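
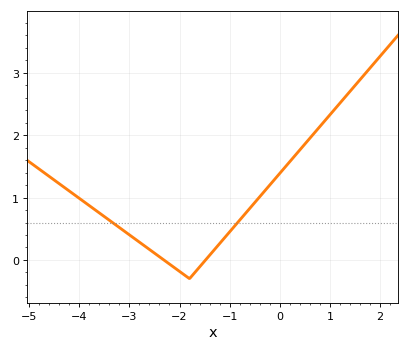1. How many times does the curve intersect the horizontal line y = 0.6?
2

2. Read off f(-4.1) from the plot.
1.05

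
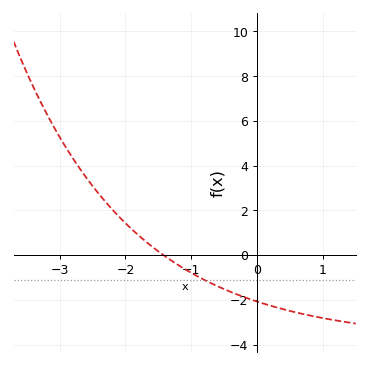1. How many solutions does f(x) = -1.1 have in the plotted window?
1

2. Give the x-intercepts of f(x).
-1.42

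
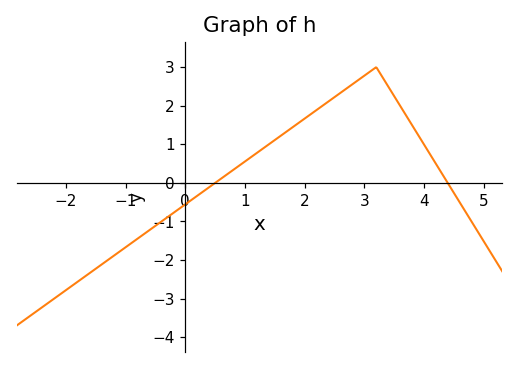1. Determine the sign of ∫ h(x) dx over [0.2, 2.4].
positive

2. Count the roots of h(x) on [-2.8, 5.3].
2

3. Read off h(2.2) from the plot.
1.89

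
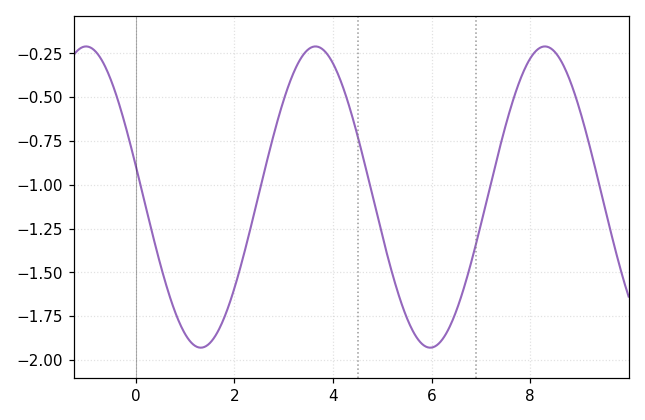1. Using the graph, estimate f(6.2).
-1.89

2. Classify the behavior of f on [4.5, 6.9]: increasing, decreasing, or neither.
neither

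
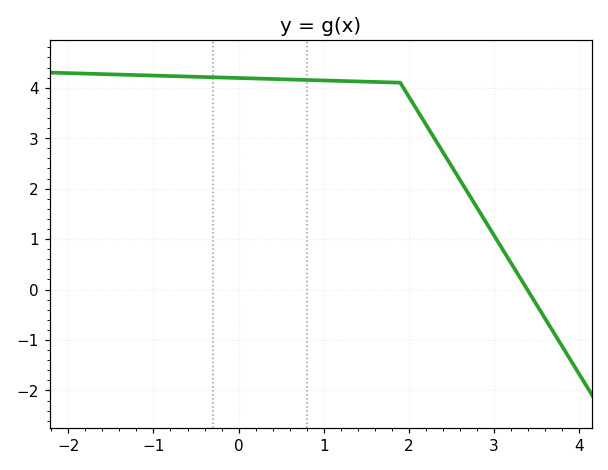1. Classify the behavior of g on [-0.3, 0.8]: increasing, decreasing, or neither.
decreasing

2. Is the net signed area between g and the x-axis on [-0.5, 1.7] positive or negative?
positive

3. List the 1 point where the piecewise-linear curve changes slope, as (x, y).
(1.9, 4.1)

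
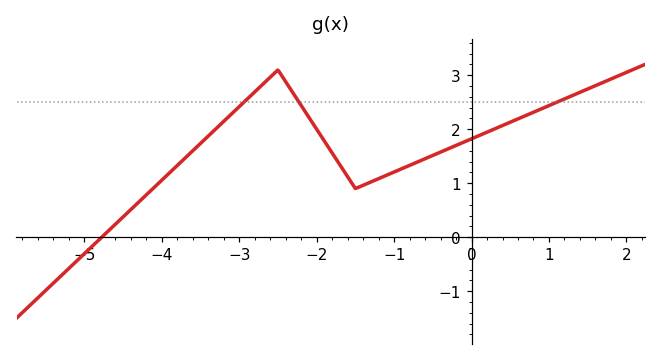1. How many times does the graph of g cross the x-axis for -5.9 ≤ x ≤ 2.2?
1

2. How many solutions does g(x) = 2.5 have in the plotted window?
3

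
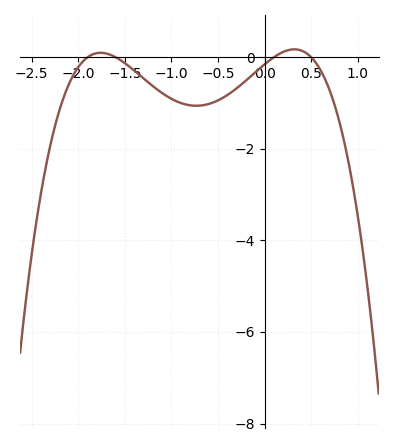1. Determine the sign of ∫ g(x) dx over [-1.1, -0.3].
negative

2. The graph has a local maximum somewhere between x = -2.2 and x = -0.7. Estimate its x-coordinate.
-1.8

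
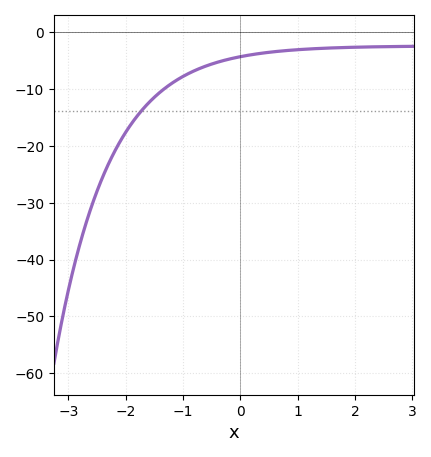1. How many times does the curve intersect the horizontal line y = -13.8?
1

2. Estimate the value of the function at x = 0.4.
-3.61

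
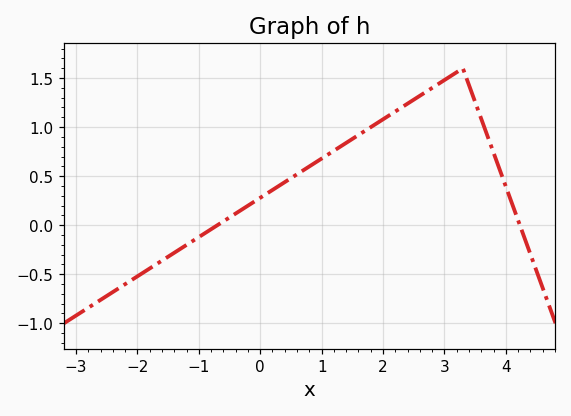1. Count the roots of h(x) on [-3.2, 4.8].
2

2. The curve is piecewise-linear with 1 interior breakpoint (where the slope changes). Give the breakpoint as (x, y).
(3.3, 1.6)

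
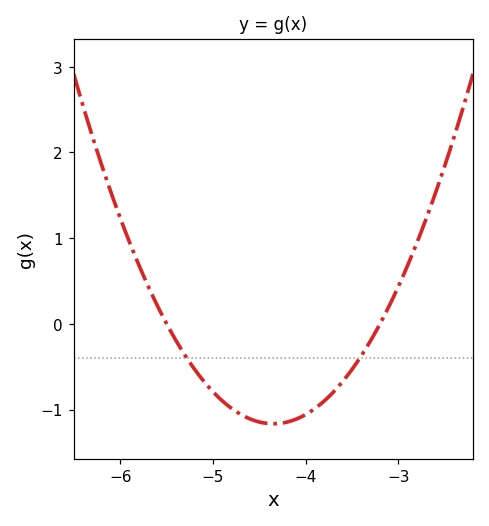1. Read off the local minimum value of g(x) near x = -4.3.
-1.2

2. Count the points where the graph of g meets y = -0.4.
2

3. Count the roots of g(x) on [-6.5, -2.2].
2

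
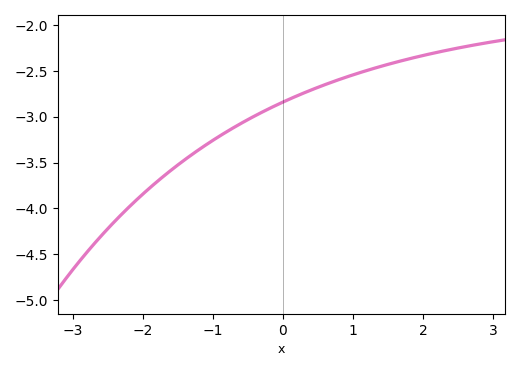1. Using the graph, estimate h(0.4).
-2.71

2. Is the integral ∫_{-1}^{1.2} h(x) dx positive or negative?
negative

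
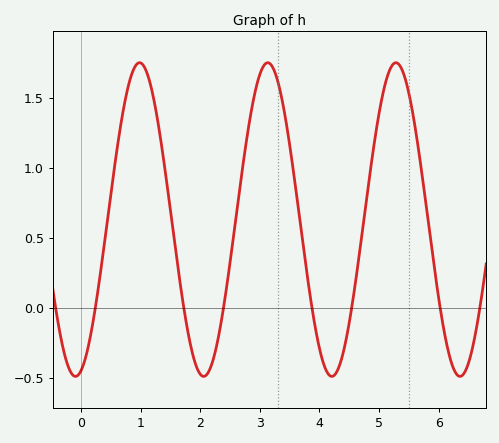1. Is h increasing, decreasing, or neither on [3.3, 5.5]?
neither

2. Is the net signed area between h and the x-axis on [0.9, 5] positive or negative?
positive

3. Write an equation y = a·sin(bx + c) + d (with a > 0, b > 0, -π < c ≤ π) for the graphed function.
y = 1.12sin(2.92x - 1.29) + 0.63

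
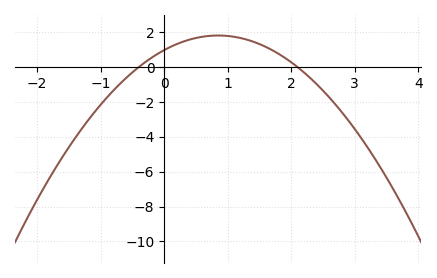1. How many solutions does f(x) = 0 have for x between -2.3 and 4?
2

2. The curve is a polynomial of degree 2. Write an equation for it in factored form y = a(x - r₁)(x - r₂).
y = -1.16(x + 0.4)(x - 2.1)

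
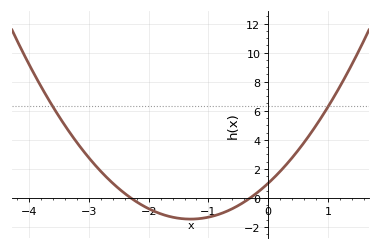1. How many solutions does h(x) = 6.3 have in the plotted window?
2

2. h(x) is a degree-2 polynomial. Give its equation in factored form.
y = 1.46(x + 2.3)(x + 0.3)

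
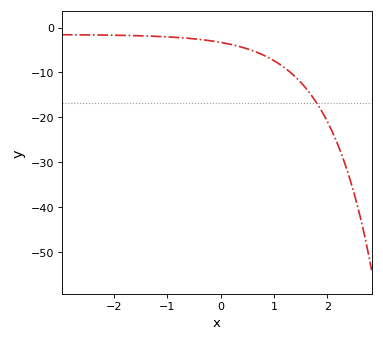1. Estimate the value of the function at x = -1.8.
-2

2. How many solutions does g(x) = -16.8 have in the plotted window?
1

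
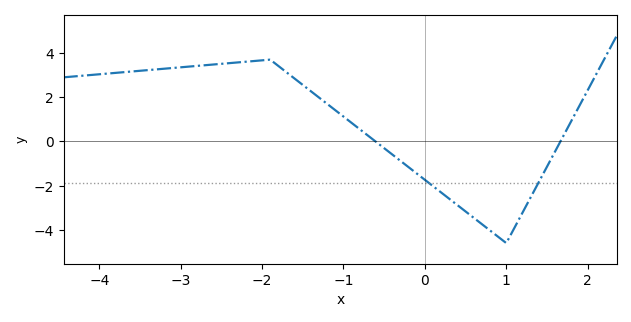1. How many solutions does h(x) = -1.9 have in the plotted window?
2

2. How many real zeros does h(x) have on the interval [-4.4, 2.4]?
2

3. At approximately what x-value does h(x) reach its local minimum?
1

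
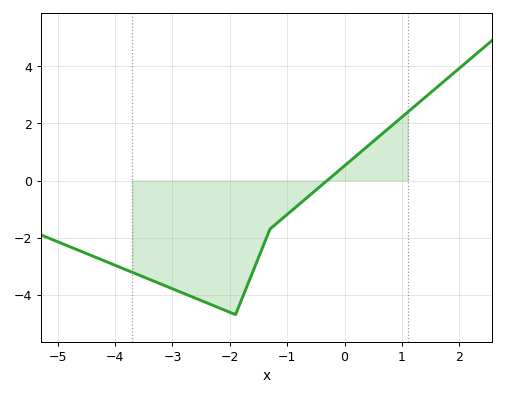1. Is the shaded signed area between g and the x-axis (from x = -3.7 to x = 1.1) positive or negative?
negative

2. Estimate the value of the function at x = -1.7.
-3.6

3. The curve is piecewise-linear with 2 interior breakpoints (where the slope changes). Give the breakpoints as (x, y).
(-1.9, -4.7); (-1.3, -1.7)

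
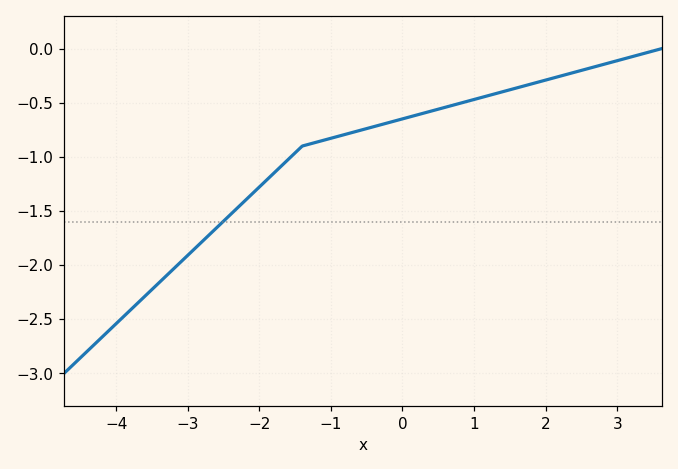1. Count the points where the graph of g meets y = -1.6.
1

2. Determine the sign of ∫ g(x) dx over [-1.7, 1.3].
negative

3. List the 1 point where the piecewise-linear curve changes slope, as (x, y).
(-1.4, -0.9)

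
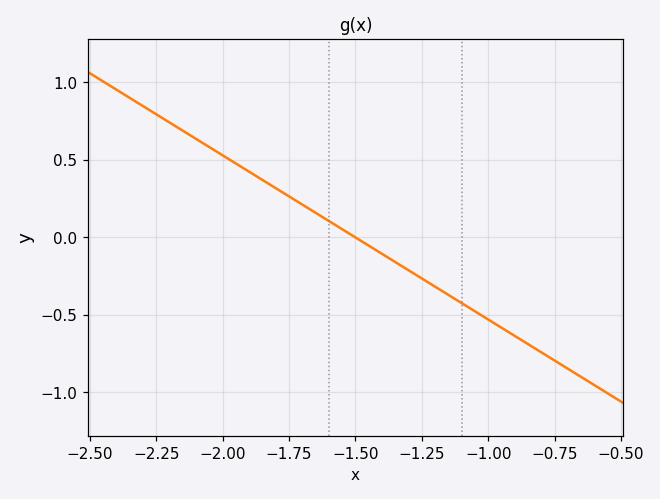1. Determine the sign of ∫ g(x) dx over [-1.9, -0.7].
negative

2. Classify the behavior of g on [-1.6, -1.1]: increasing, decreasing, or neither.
decreasing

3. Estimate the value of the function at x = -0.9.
-0.65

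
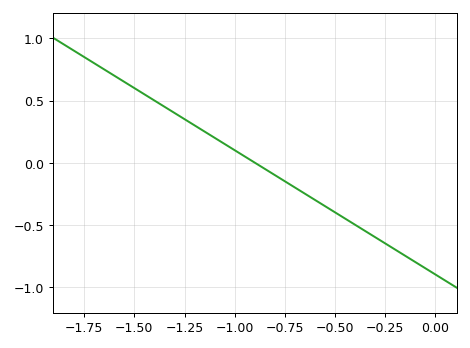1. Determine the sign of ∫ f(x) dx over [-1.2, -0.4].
negative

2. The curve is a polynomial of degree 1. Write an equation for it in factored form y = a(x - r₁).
y = -1(x + 0.9)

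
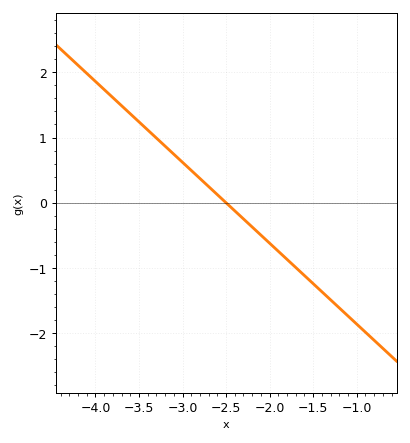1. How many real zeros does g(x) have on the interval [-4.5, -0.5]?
1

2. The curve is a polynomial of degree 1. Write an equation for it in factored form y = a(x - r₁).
y = -1.24(x + 2.5)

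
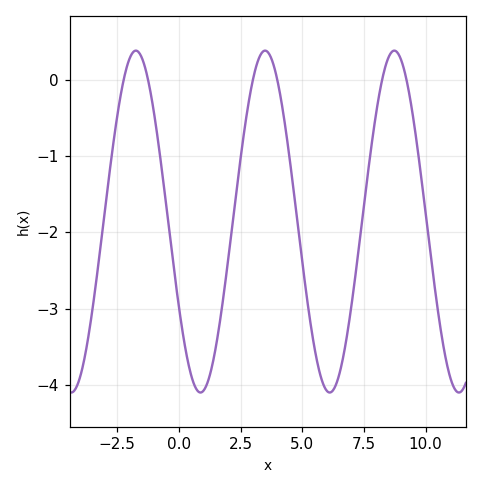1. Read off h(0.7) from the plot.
-4.1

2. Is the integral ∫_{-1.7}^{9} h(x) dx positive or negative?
negative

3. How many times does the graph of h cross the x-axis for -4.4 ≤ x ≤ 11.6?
6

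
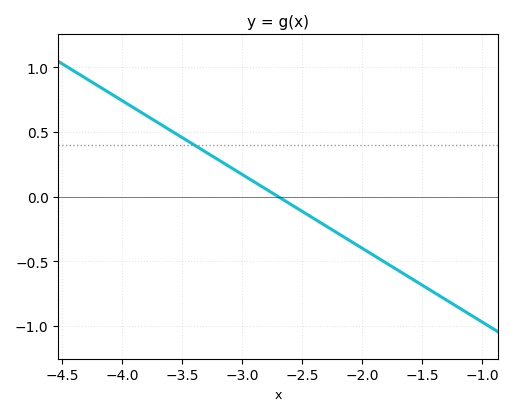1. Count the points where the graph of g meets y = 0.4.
1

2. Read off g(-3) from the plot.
0.15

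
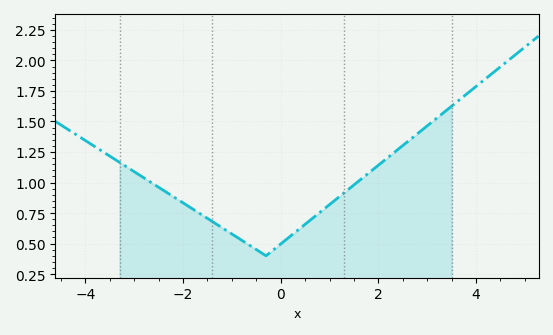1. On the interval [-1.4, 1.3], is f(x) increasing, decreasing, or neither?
neither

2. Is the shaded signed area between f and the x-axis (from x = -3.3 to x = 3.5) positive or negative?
positive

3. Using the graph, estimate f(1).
0.819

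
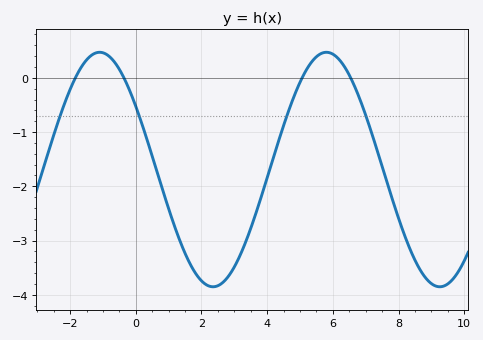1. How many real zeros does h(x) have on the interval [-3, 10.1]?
4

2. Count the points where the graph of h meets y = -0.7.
4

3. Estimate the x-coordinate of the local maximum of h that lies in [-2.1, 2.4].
-1.1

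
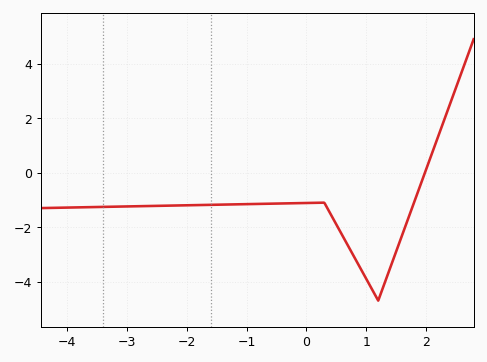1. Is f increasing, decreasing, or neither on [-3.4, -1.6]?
increasing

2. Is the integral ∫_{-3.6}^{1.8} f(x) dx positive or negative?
negative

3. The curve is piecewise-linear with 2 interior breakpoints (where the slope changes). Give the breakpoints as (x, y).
(0.3, -1.1); (1.2, -4.7)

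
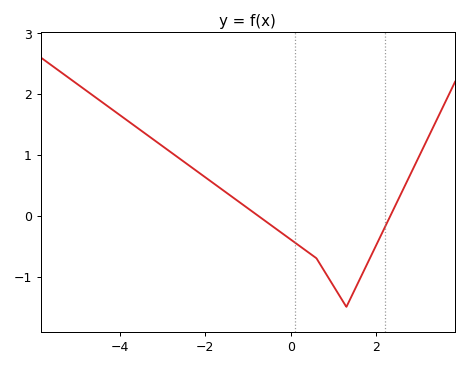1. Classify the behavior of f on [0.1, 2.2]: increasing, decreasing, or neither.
neither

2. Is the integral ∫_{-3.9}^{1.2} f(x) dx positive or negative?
positive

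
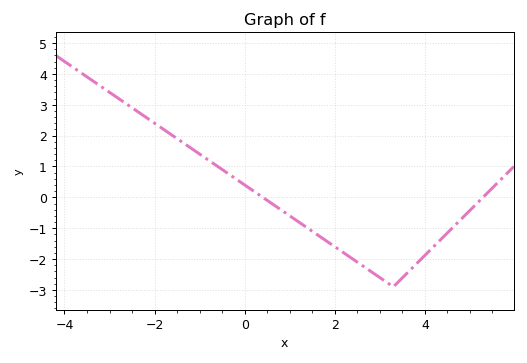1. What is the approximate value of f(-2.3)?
2.7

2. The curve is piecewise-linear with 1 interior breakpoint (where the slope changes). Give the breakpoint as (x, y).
(3.3, -2.9)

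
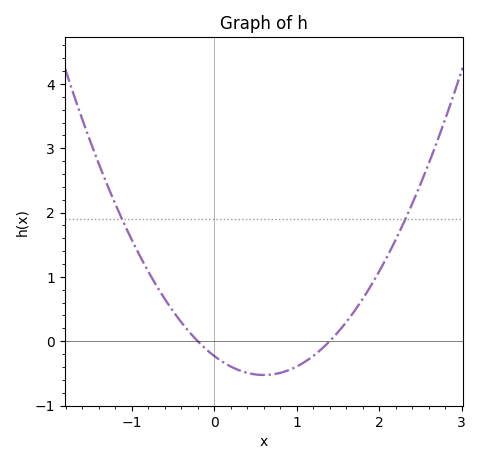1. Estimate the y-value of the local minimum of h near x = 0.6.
-0.525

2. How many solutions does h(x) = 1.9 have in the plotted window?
2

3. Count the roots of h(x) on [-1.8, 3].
2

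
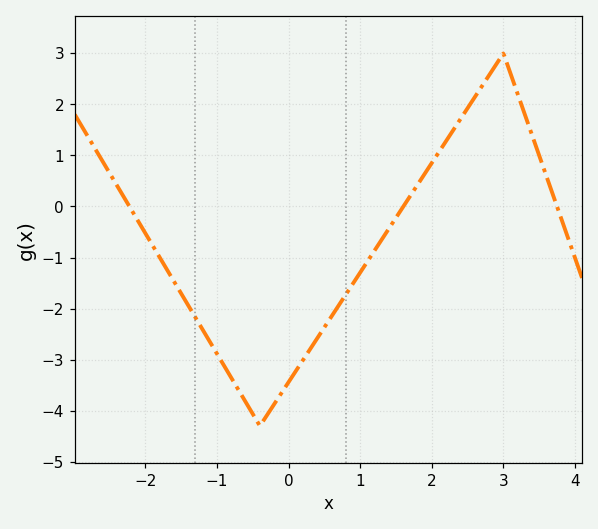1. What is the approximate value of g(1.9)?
0.638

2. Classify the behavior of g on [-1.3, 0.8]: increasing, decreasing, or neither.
neither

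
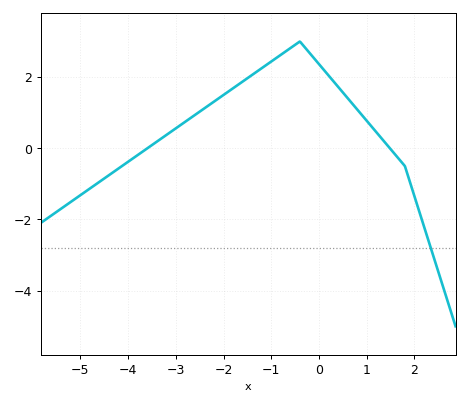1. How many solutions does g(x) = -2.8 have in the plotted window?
1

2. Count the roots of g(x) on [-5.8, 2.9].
2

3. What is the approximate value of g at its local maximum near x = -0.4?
3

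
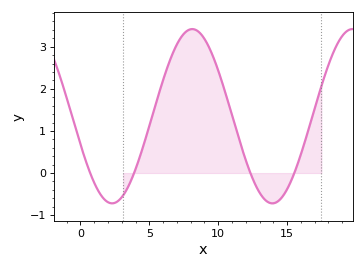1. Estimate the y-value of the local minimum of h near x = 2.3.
-0.72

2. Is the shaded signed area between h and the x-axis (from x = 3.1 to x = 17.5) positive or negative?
positive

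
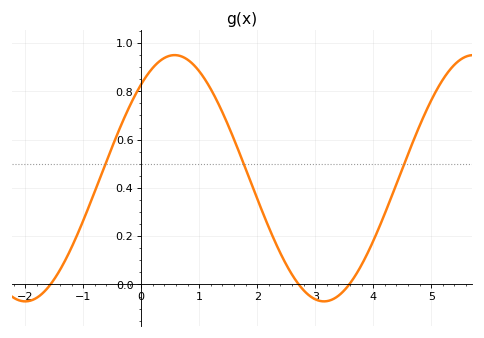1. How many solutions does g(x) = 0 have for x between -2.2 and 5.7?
3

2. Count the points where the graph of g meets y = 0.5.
3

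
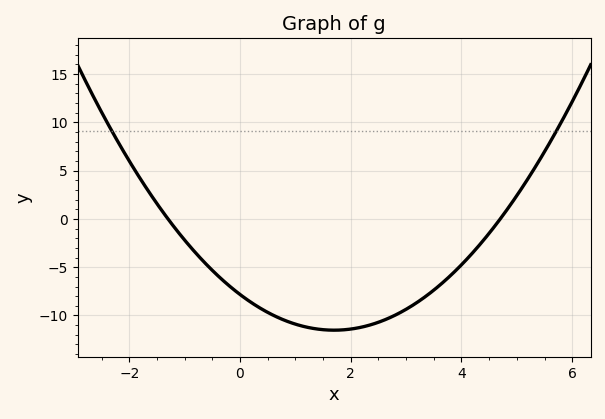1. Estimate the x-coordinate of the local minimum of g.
1.6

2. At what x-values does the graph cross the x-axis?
-1.4, 4.8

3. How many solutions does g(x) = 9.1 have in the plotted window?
2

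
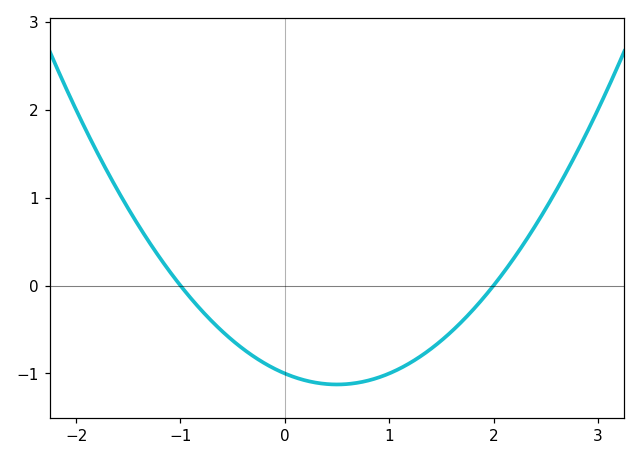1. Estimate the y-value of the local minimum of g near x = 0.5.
-1.12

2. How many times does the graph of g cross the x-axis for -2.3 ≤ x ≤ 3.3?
2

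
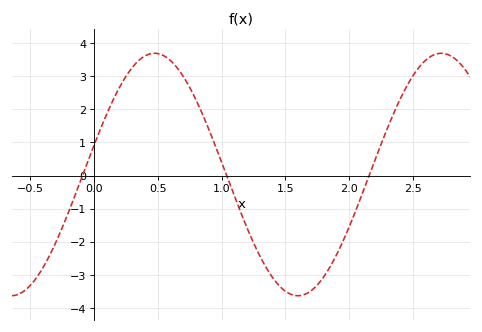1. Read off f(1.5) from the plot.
-3.5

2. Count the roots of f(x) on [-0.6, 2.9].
3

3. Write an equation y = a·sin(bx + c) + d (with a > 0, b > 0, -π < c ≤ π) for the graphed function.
y = 3.66sin(2.8x + 0.24) + 0.03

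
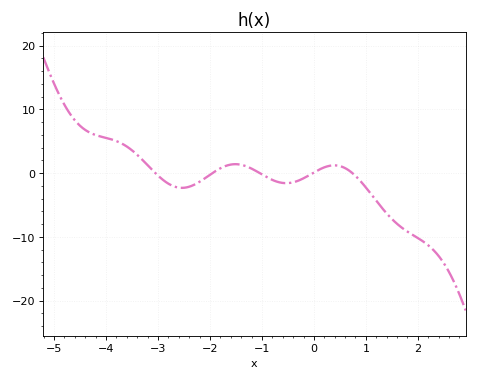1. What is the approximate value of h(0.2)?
0.906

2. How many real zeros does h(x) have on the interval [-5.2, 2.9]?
5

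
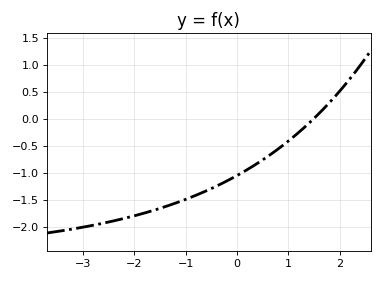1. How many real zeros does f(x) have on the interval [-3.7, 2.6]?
1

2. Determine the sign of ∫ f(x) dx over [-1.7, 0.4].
negative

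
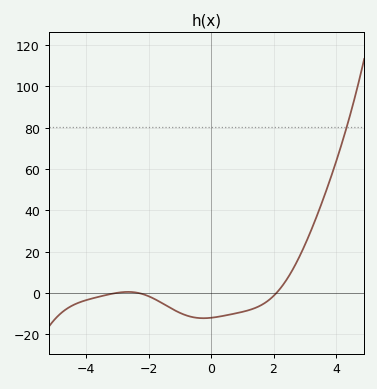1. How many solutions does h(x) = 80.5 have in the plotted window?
1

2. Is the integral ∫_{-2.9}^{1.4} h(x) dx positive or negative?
negative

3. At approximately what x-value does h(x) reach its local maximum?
-2.6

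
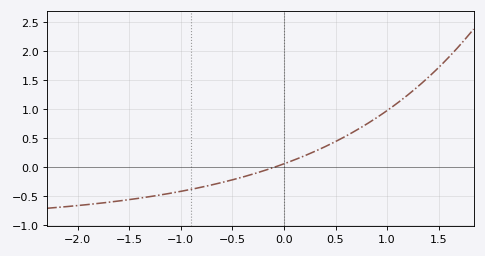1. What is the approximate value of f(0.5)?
0.443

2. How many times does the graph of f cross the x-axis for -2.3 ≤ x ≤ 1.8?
1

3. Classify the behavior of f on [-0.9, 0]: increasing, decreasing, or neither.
increasing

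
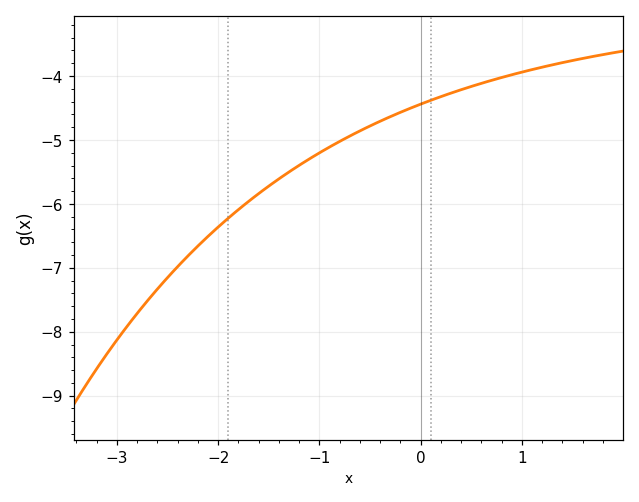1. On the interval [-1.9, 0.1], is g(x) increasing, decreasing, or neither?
increasing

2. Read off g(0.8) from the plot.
-4.02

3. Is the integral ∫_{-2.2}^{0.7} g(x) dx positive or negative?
negative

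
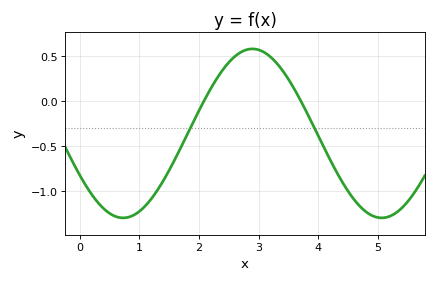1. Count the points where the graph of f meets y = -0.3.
2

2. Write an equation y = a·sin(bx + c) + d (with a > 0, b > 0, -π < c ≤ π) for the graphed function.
y = 0.94sin(1.45x - 2.63) - 0.36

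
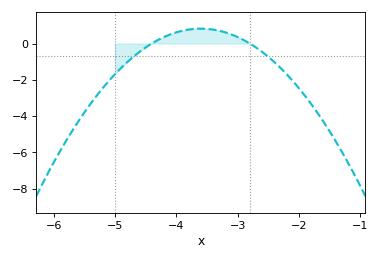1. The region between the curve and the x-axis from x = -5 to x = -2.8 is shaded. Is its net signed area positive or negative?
positive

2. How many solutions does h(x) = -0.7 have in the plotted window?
2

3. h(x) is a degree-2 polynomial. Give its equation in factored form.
y = -1.28(x + 4.4)(x + 2.8)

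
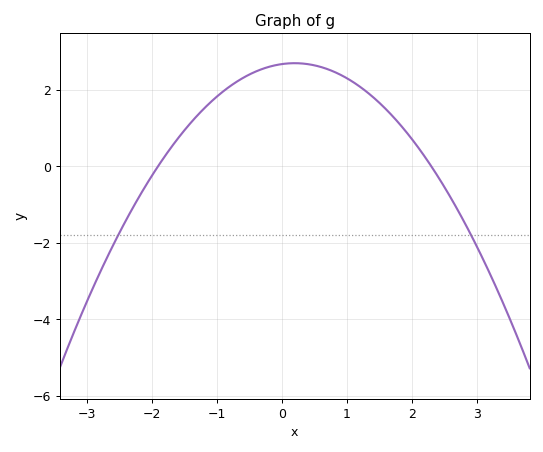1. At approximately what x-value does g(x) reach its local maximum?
0.2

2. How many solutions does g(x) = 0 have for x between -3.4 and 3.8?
2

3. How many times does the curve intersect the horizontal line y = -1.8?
2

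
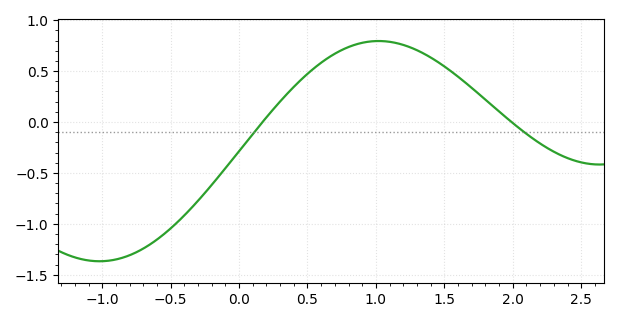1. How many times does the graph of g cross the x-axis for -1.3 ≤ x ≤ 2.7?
2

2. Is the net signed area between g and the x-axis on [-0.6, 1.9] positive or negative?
positive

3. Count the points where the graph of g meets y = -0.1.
2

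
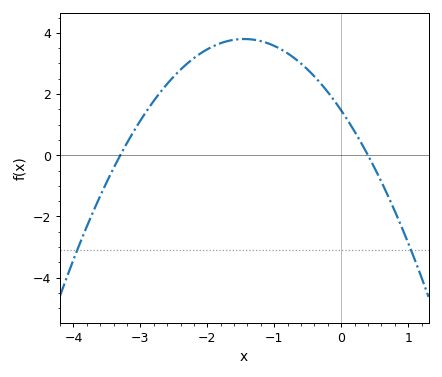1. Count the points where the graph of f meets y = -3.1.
2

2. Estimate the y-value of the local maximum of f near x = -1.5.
3.8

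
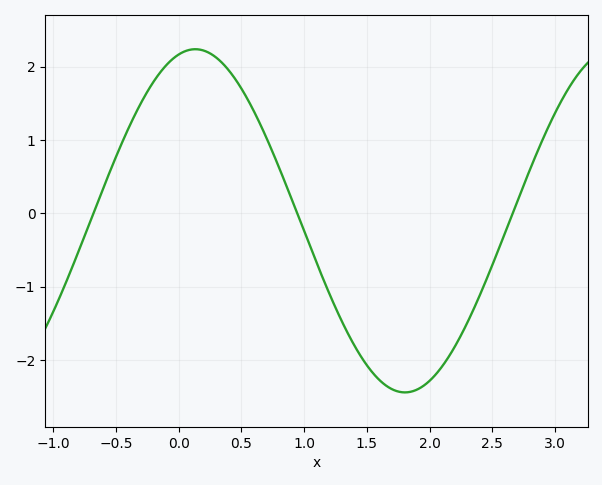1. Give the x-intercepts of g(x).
-0.7, 0.9, 2.7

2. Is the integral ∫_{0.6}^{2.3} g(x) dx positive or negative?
negative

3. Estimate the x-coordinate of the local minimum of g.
1.8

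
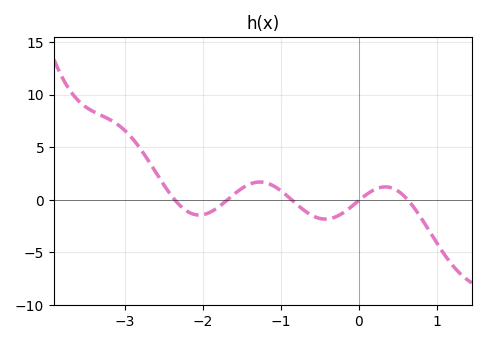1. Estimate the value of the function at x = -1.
1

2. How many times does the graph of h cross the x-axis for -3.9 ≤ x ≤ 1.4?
5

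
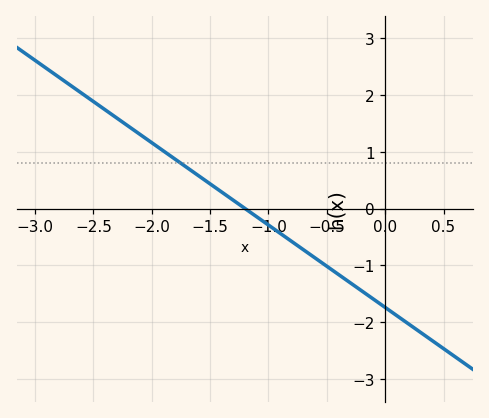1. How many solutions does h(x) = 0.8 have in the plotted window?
1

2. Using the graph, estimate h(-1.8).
0.87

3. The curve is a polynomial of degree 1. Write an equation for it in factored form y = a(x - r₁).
y = -1.45(x + 1.2)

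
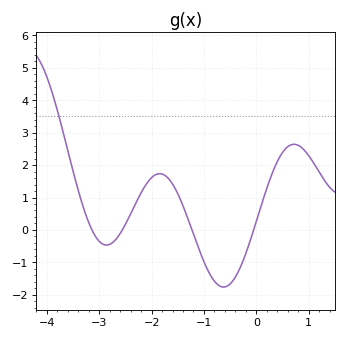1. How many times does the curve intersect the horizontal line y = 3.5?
1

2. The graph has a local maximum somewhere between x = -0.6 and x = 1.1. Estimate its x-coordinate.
0.72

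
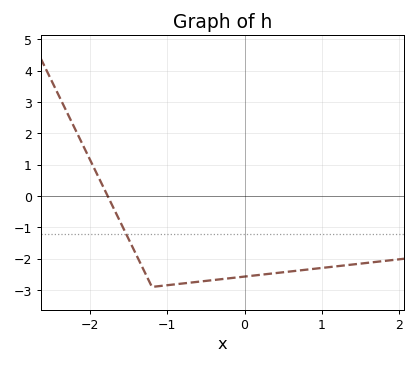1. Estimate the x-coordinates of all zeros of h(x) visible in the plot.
-1.8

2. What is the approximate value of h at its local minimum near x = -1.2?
-2.9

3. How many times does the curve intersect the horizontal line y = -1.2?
1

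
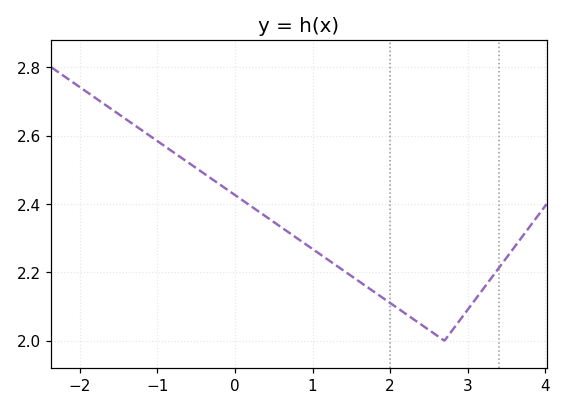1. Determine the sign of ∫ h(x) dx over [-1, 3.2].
positive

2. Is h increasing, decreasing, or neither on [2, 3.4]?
neither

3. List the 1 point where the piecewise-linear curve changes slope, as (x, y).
(2.7, 2)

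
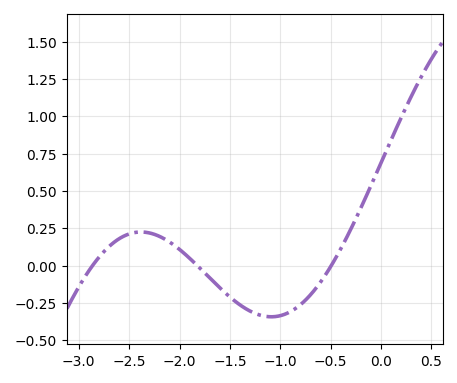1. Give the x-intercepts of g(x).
-2.86, -1.82, -0.494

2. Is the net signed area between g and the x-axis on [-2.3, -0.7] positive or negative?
negative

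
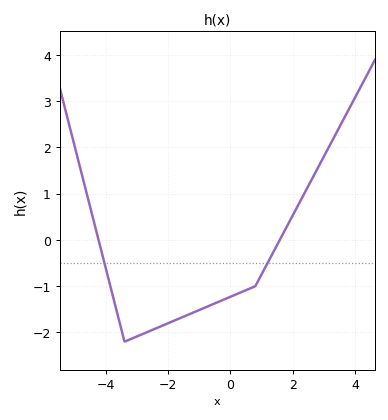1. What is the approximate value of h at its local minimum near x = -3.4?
-2.2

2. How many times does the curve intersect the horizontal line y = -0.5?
2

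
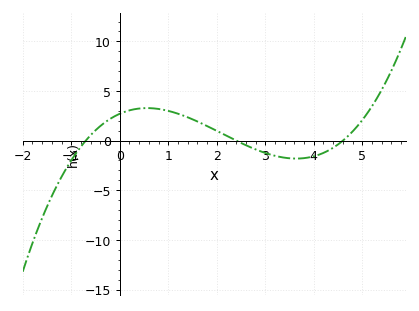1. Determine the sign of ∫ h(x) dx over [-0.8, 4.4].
positive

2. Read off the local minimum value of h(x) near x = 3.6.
-1.81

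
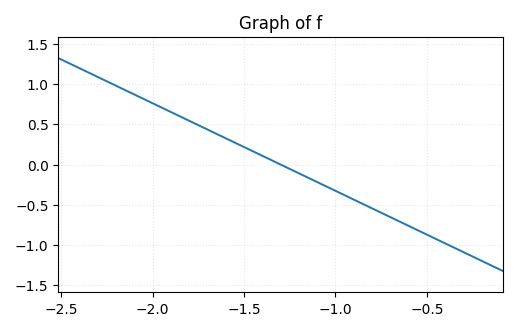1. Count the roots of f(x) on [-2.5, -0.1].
1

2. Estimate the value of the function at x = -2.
0.763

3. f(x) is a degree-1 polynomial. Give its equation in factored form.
y = -1.09(x + 1.3)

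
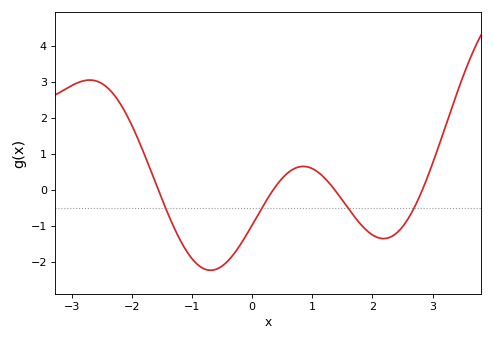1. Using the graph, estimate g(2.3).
-1.3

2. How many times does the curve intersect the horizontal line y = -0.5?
4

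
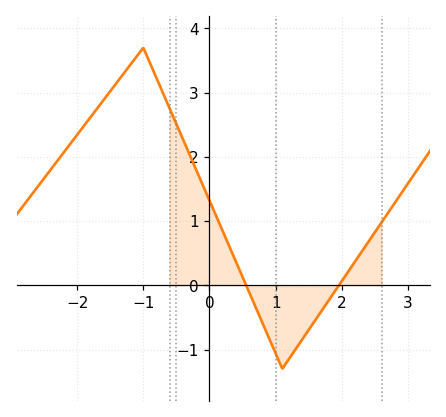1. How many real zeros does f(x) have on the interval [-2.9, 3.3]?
2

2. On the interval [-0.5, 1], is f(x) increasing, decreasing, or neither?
decreasing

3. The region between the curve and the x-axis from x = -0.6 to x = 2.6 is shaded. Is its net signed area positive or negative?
positive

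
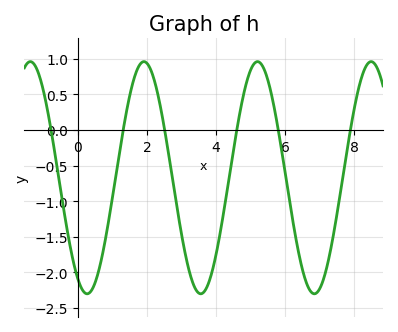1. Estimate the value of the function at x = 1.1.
-0.65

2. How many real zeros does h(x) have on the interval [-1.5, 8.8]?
6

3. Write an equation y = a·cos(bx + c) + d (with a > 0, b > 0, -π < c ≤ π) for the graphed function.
y = 1.63cos(1.9x + 2.6) - 0.67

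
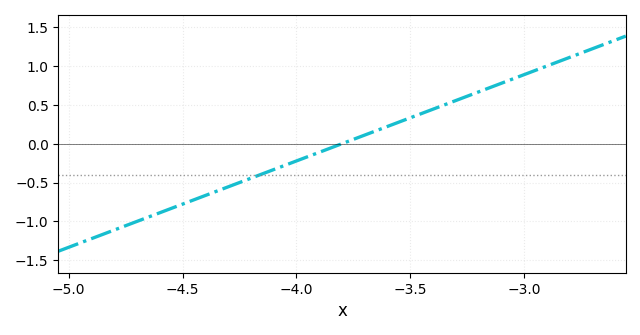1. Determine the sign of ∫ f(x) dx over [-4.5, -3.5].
negative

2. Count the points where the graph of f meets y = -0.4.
1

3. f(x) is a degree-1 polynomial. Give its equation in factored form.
y = 1.11(x + 3.8)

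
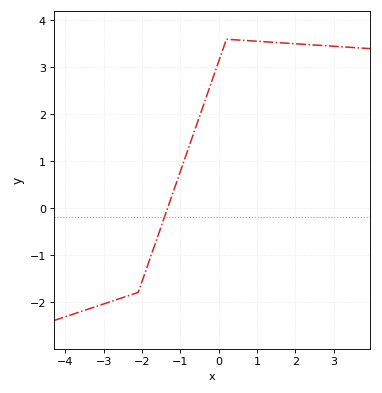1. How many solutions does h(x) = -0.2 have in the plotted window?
1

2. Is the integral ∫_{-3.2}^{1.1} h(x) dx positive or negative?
positive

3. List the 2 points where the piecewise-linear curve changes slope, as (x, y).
(-2.1, -1.8); (0.2, 3.6)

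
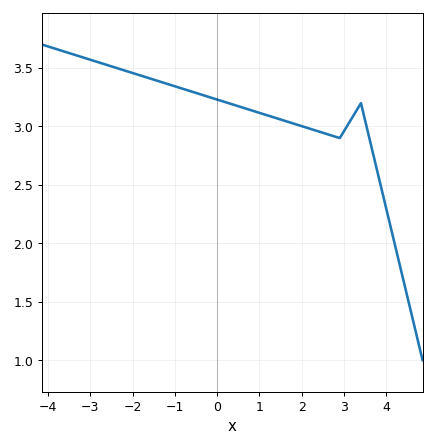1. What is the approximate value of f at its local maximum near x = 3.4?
3.2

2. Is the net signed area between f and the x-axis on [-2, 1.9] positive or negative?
positive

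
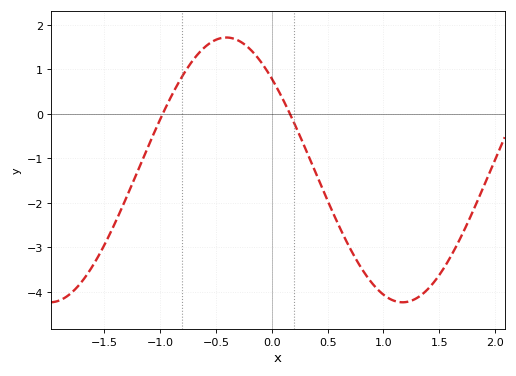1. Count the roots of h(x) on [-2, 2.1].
2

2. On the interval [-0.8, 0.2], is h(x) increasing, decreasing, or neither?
neither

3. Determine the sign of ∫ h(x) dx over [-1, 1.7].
negative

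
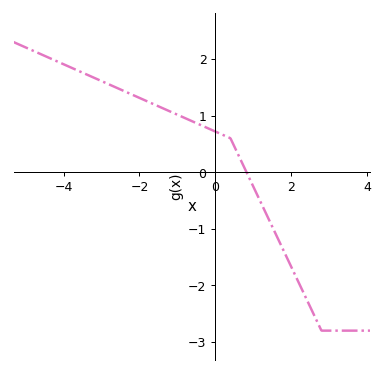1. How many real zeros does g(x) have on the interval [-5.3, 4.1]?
1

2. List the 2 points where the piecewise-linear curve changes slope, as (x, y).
(0.4, 0.6); (2.8, -2.8)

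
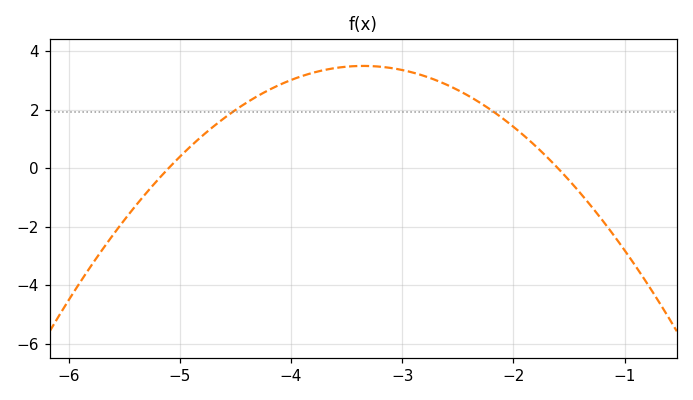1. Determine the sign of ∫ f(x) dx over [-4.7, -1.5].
positive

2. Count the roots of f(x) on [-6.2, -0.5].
2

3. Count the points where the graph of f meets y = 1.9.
2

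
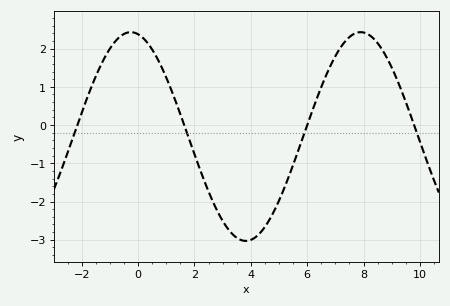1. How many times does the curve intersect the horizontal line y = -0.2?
4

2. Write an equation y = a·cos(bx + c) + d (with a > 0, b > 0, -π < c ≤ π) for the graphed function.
y = 2.73cos(0.77x + 0.202) - 0.3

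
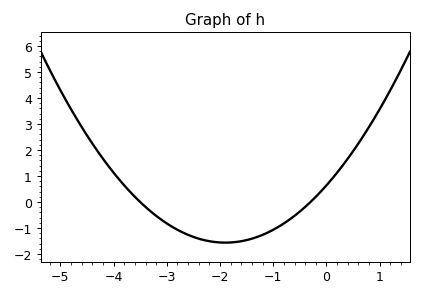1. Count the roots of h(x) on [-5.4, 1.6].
2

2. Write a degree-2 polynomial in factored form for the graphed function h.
y = 0.61(x + 3.5)(x + 0.3)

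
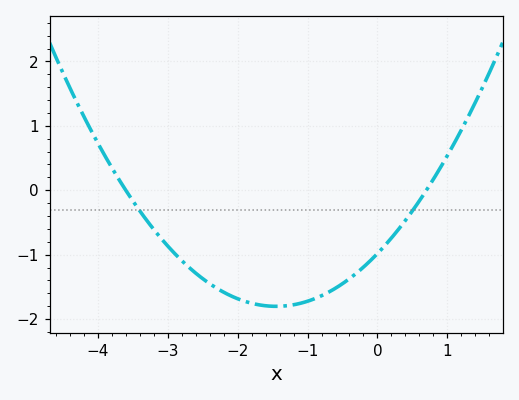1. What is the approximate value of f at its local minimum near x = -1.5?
-1.8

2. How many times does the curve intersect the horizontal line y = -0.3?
2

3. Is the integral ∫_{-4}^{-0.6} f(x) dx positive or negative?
negative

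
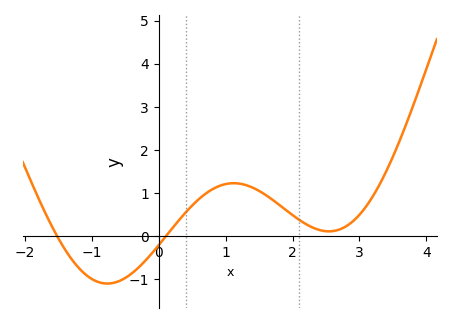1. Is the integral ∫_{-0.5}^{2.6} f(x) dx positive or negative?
positive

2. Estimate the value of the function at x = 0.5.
0.7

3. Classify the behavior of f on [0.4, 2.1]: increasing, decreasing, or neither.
neither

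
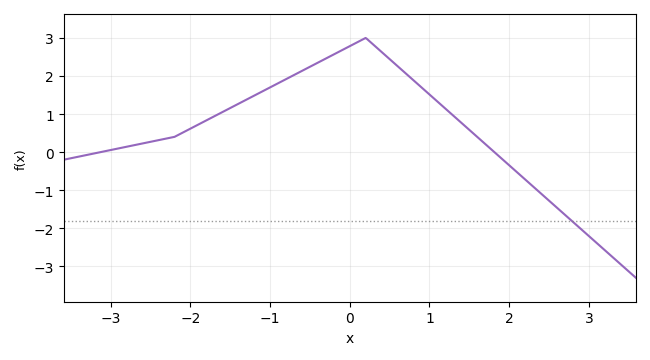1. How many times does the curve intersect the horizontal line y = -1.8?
1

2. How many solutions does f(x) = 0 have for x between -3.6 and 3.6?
2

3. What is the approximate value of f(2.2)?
-0.717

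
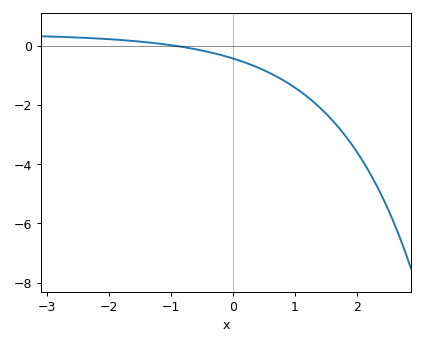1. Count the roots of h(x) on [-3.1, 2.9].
1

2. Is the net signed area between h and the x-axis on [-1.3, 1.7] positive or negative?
negative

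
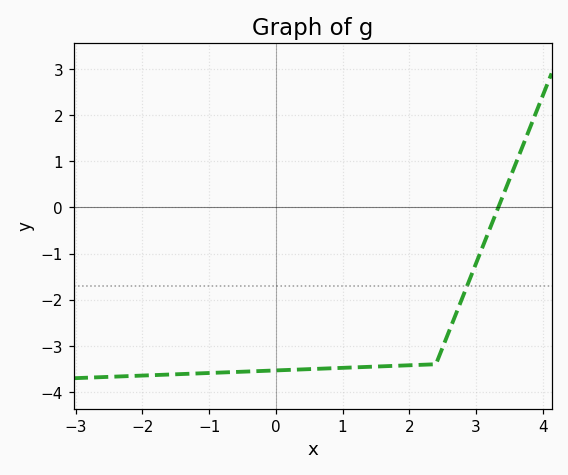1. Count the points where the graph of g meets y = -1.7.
1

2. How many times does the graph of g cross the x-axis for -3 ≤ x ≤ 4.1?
1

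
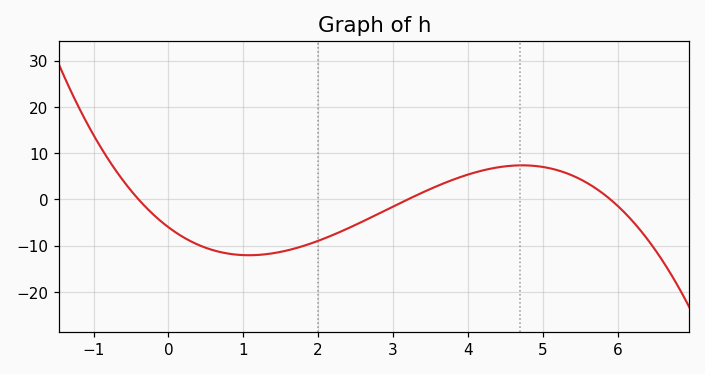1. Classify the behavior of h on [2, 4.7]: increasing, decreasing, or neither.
increasing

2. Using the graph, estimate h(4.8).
7.32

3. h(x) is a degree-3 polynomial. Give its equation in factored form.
y = -0.8(x + 0.4)(x - 3.2)(x - 5.9)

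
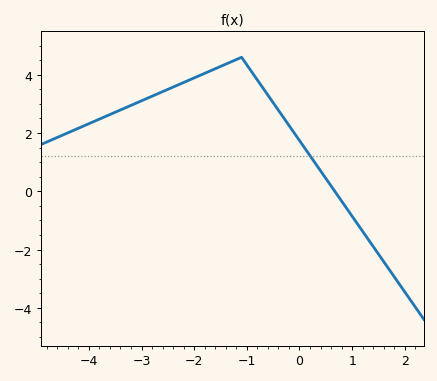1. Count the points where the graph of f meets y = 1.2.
1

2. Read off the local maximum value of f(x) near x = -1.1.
4.6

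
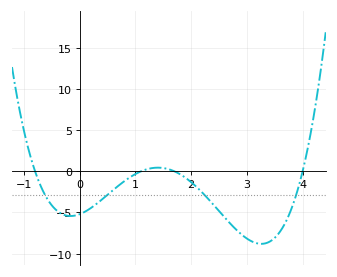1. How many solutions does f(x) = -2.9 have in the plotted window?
4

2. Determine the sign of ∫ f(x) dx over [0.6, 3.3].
negative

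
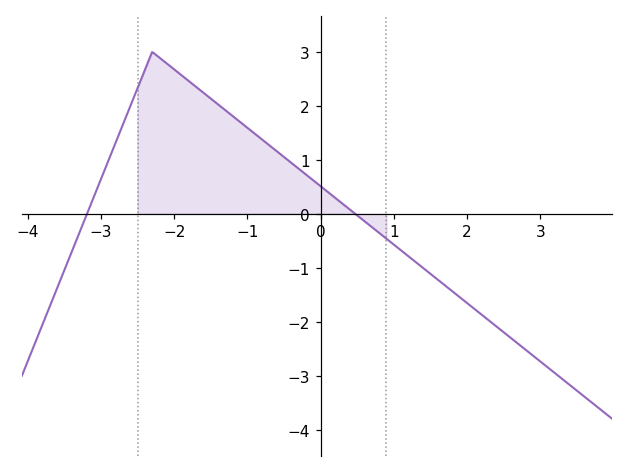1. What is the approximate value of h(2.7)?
-2.41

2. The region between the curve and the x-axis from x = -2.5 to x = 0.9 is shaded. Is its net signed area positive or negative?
positive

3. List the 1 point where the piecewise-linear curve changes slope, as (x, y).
(-2.3, 3)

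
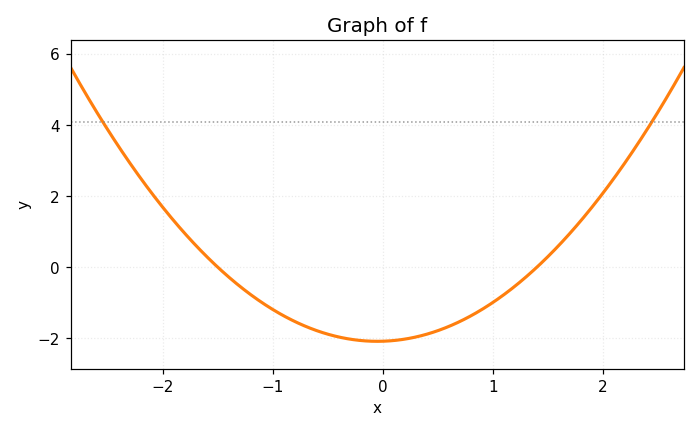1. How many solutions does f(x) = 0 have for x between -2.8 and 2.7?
2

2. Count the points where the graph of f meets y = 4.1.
2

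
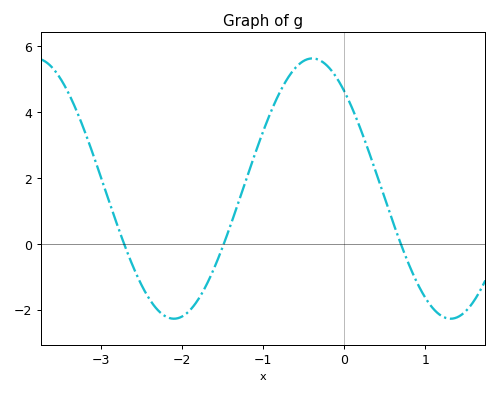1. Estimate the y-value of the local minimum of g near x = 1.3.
-2.2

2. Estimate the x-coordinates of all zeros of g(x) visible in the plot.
-2.7, -1.5, 0.7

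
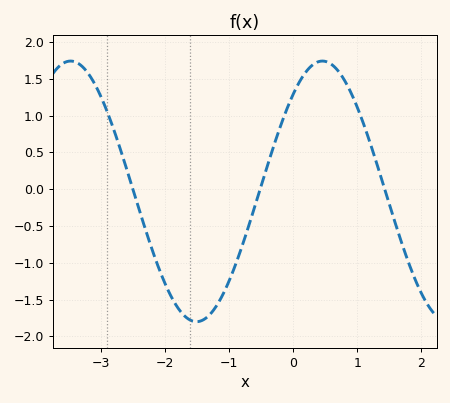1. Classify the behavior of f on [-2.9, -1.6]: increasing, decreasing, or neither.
decreasing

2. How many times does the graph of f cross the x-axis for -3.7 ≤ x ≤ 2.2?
3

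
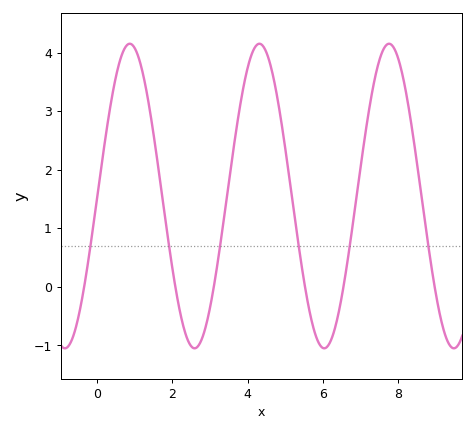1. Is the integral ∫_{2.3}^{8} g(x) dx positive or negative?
positive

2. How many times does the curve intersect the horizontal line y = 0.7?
6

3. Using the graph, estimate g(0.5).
3.6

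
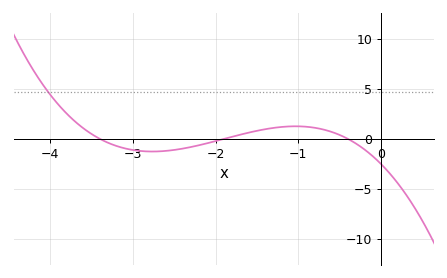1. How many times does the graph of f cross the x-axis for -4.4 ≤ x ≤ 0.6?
3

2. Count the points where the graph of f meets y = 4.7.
1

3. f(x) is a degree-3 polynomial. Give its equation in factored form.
y = -0.97(x + 3.4)(x + 1.9)(x + 0.4)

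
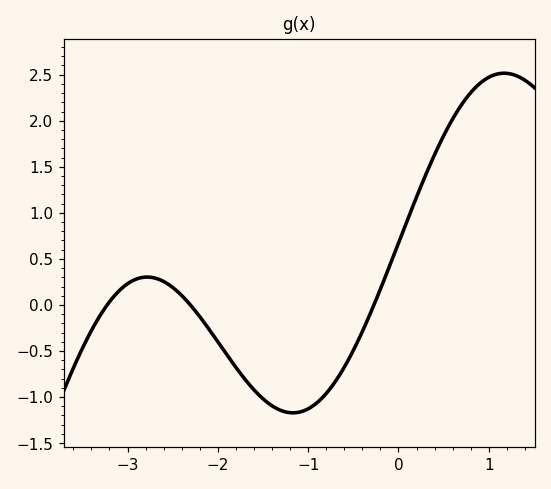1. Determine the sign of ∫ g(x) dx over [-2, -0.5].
negative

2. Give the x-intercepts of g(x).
-3.23, -2.3, -0.272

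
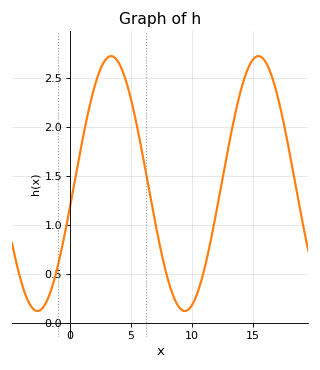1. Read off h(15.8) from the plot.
2.7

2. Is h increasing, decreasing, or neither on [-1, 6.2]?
neither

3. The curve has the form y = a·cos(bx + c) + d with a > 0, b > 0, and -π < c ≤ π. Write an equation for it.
y = 1.3cos(0.52x - 1.75) + 1.42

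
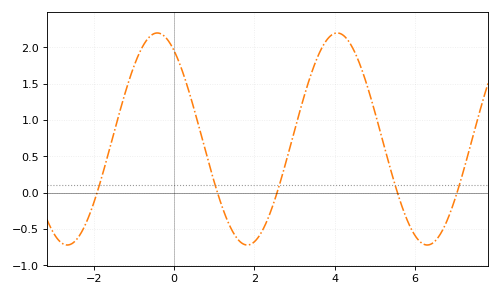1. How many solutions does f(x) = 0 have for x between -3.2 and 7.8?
5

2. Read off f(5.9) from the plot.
-0.485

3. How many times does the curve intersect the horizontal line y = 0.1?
5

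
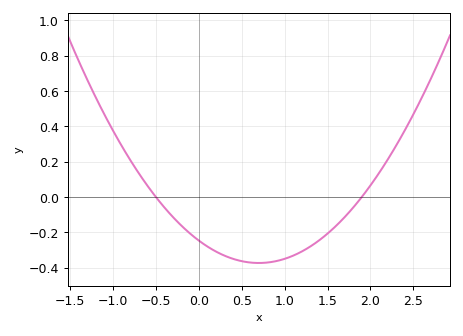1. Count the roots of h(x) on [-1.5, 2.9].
2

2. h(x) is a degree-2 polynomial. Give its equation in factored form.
y = 0.26(x + 0.5)(x - 1.9)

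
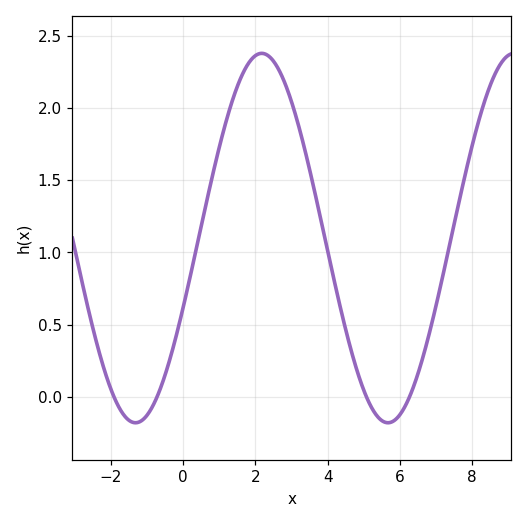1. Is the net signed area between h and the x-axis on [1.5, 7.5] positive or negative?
positive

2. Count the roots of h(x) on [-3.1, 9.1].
4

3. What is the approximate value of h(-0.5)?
0.15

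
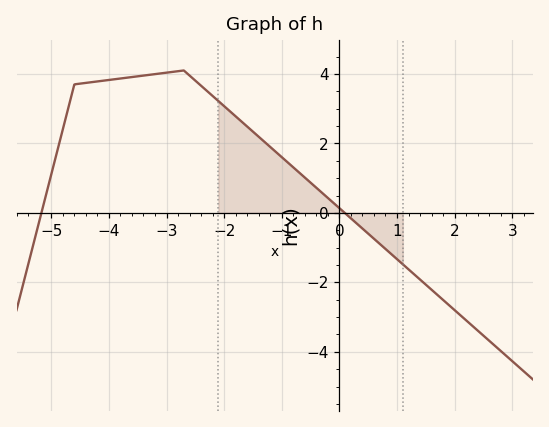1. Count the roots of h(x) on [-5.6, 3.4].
2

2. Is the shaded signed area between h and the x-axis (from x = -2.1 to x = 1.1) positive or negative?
positive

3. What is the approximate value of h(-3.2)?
3.99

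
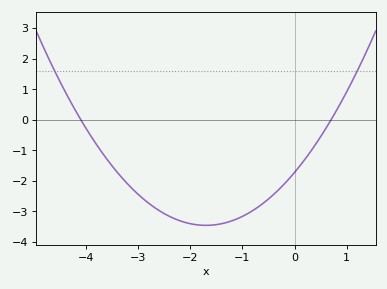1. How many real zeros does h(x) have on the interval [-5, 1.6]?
2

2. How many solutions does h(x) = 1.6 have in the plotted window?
2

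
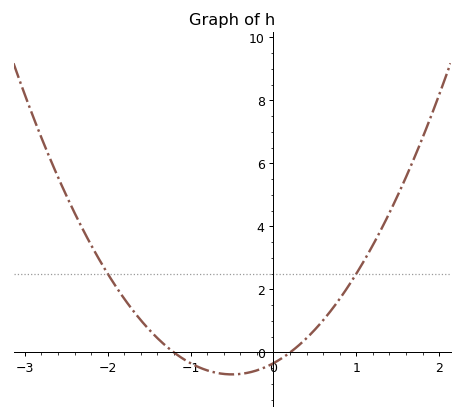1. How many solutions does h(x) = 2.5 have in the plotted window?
2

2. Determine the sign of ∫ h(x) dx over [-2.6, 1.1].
positive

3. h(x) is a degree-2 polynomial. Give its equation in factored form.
y = 1.42(x + 1.2)(x - 0.2)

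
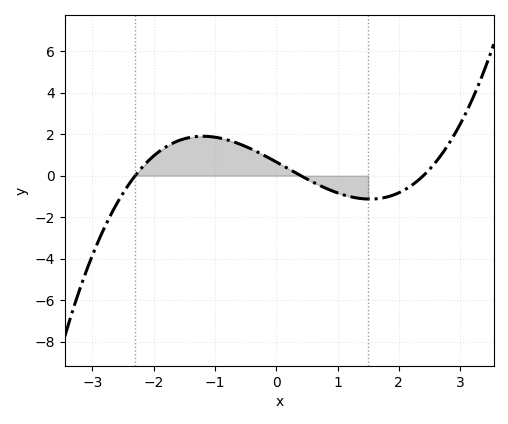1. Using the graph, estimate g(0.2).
0.4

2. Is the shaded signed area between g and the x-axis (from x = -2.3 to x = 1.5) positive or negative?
positive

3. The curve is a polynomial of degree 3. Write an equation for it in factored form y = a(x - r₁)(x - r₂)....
y = 0.3(x + 2.3)(x - 0.4)(x - 2.4)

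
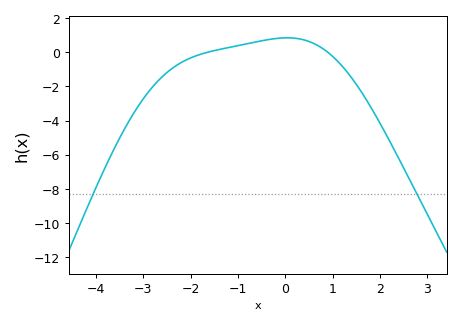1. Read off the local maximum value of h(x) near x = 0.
0.833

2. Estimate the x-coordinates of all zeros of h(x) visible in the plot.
-1.63, 0.892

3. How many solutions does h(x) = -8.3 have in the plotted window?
2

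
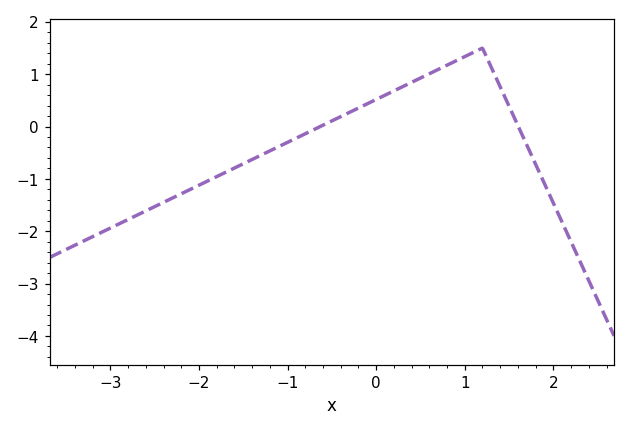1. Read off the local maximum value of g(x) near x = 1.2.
1.5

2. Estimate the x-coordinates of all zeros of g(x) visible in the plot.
-0.6, 1.6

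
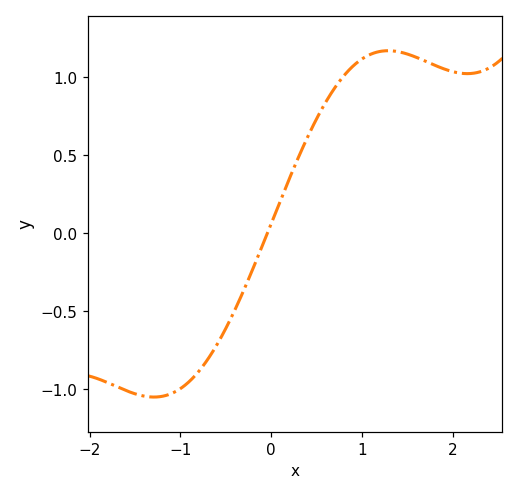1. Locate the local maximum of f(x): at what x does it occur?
1.3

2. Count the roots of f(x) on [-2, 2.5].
1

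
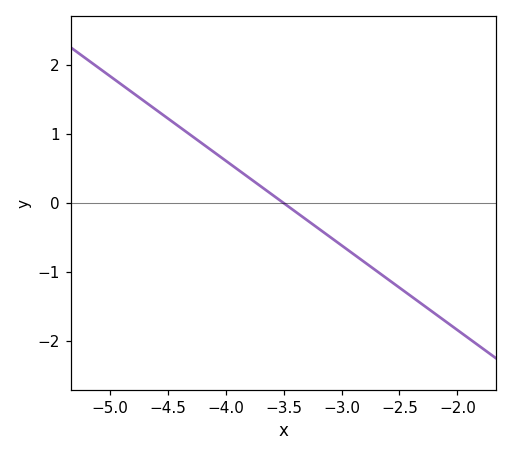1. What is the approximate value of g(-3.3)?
-0.2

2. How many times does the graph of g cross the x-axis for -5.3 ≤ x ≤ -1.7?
1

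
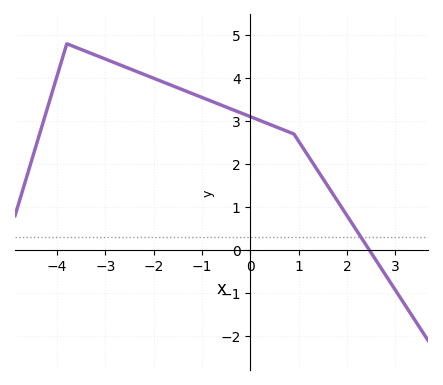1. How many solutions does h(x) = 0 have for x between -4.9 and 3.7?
1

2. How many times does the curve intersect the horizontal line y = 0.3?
1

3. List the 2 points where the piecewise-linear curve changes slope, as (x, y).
(-3.8, 4.8); (0.9, 2.7)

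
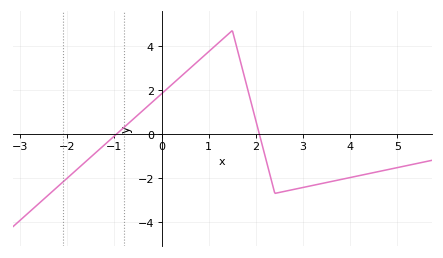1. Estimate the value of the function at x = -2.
-2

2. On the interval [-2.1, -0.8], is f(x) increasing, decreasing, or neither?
increasing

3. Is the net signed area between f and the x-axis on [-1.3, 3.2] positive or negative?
positive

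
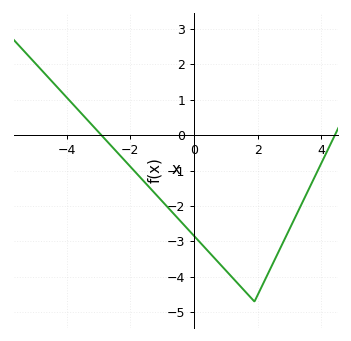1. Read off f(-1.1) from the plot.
-1.8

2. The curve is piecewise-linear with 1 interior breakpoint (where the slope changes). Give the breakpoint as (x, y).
(1.9, -4.7)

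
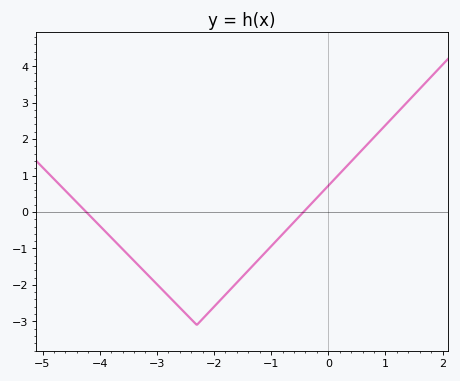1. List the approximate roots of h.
-4.2, -0.4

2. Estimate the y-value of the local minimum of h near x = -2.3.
-3.1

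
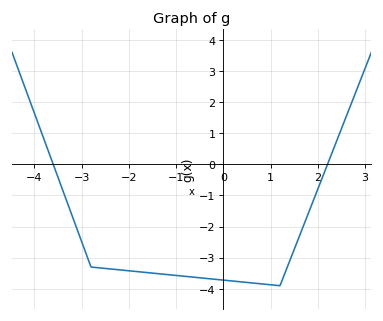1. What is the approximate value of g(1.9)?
-1.2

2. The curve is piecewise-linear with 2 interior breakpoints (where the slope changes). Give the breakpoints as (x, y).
(-2.8, -3.3); (1.2, -3.9)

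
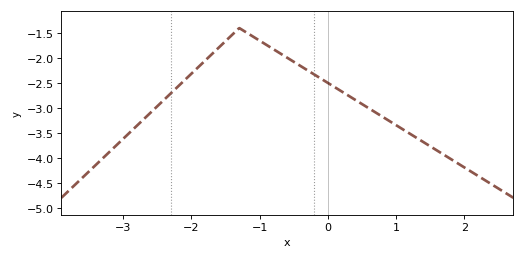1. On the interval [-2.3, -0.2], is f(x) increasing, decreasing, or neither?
neither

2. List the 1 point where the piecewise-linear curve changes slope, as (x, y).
(-1.3, -1.4)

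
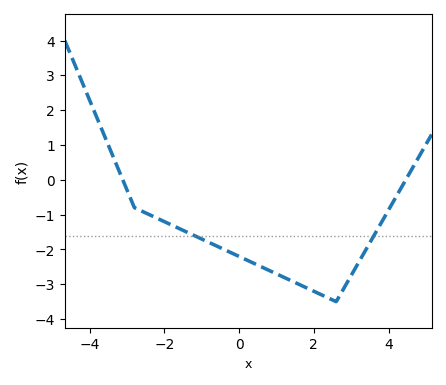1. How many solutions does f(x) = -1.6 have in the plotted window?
2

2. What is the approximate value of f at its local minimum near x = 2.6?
-3.5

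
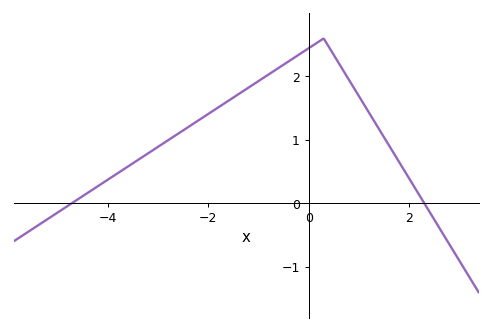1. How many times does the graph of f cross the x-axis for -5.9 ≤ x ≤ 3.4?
2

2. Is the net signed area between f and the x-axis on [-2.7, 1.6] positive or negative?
positive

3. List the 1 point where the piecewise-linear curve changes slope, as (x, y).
(0.3, 2.6)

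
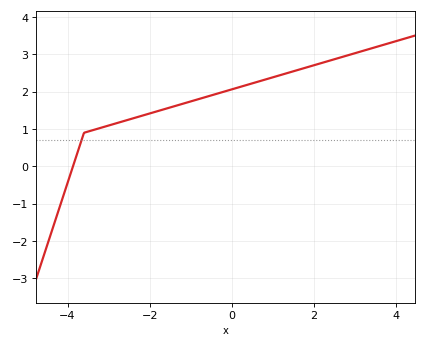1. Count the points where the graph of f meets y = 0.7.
1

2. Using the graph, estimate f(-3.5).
0.932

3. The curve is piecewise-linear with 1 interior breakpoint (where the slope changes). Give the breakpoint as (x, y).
(-3.6, 0.9)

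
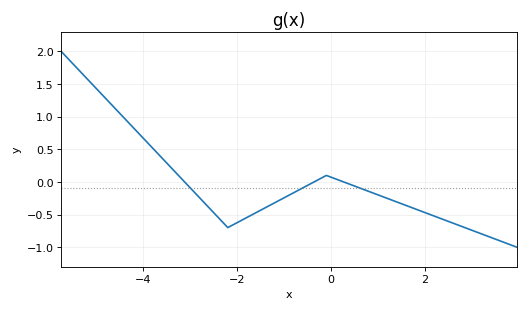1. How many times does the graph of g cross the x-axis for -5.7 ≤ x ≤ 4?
3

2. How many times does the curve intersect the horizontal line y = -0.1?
3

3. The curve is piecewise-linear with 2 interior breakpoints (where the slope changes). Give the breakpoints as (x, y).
(-2.2, -0.7); (-0.1, 0.1)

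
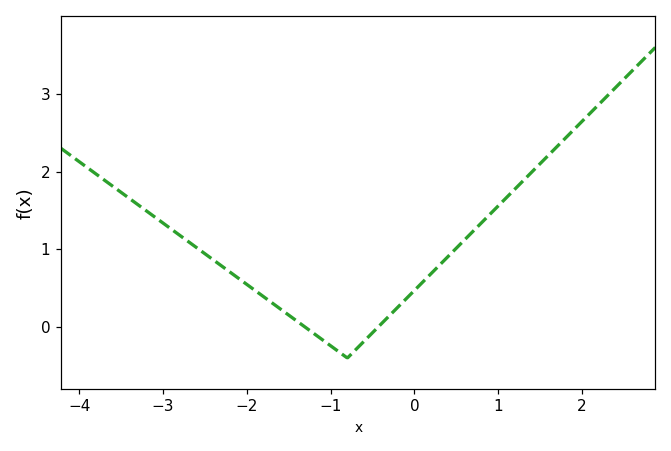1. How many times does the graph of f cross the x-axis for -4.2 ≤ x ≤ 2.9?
2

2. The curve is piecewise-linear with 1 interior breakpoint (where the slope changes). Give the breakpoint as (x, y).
(-0.8, -0.4)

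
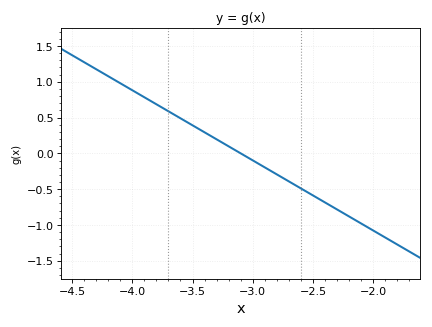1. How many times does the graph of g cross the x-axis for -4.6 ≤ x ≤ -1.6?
1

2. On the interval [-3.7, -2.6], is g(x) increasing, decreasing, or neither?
decreasing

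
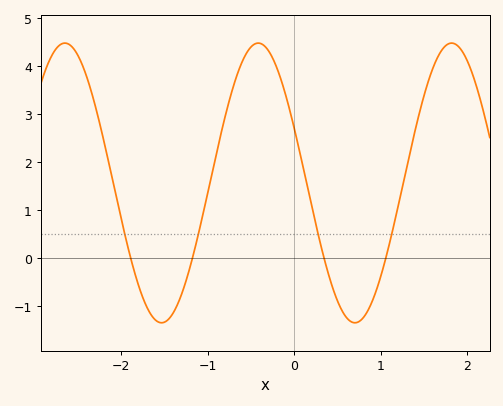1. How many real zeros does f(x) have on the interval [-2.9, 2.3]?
4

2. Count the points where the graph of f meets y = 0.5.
4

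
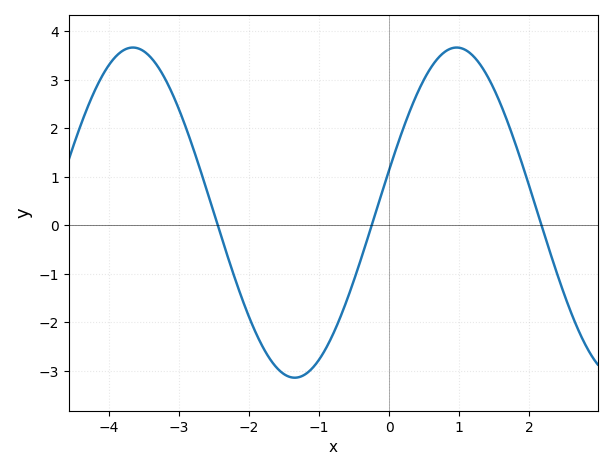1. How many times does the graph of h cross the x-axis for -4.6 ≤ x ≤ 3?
3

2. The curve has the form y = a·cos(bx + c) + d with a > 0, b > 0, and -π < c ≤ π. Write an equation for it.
y = 3.4cos(1.36x - 1.31) + 0.26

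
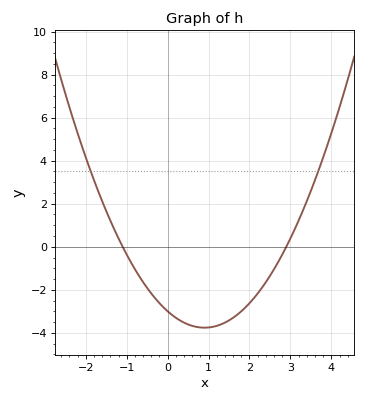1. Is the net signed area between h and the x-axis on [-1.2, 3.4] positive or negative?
negative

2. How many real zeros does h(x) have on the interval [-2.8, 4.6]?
2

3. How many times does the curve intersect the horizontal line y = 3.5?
2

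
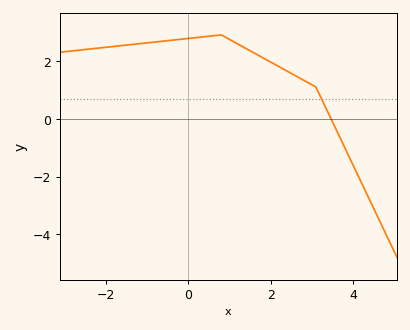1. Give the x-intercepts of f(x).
3.4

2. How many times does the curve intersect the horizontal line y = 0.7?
1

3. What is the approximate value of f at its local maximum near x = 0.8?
2.8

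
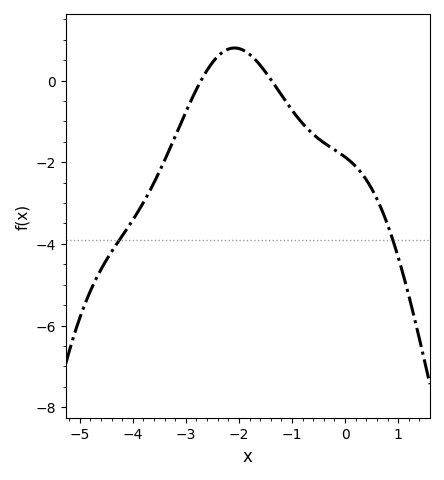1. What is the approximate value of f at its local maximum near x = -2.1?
0.8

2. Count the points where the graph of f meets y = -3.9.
2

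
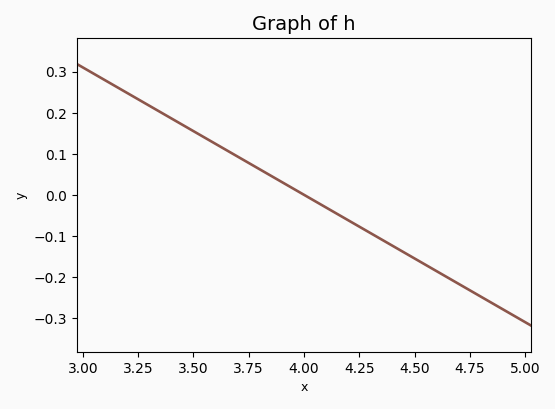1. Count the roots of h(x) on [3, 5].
1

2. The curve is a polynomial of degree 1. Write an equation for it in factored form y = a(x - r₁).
y = -0.31(x - 4)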